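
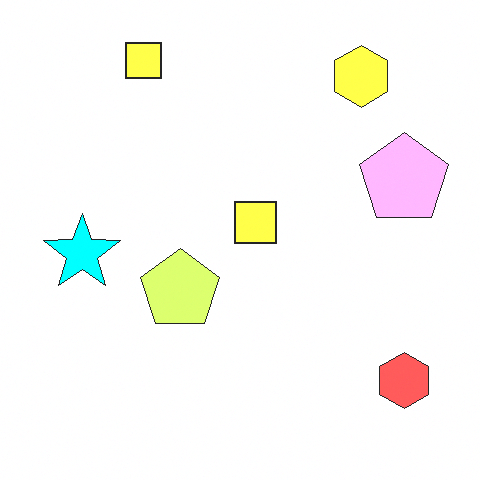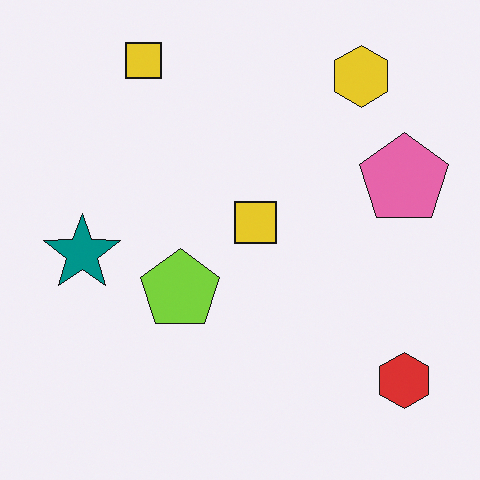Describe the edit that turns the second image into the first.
This is the original image noticeably brightened.

Every pixel — background and shapes alike — is uniformly brightened.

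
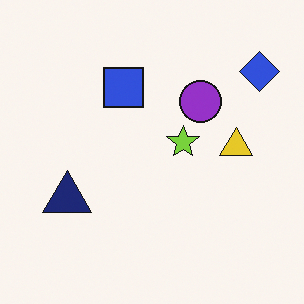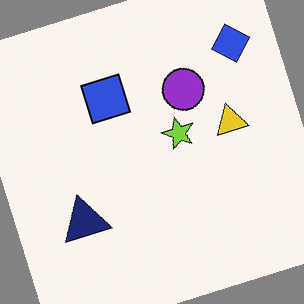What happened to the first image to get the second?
It was rotated counter-clockwise by a clearly visible amount.

Every shape is tilted by the same angle and the image corners show triangular fill wedges — a whole-image rotation by a non-right angle.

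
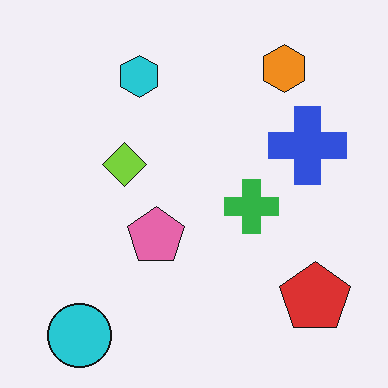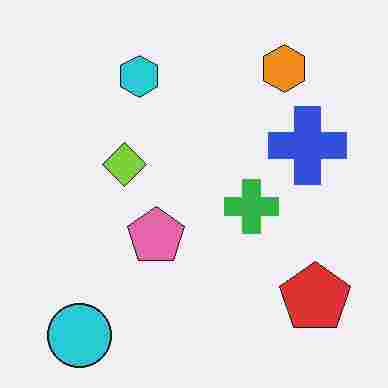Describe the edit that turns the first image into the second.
Degraded with heavy JPEG compression.

Blocky 8×8 compression artifacts appear around shape edges and the flat background shows ringing — characteristic JPEG degradation.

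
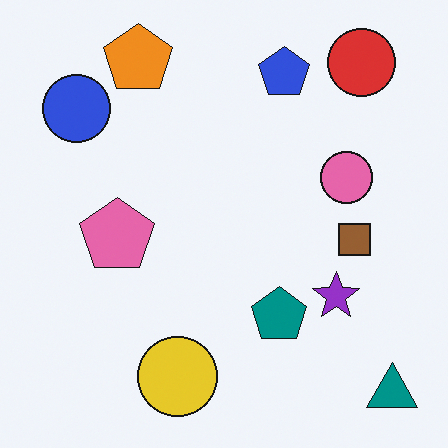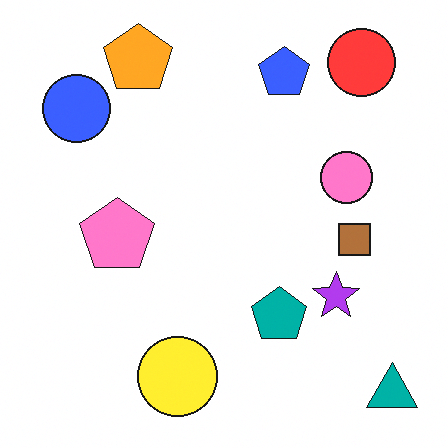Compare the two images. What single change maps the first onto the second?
The second image is the first slightly brightened.

Every pixel — background and shapes alike — is uniformly brightened.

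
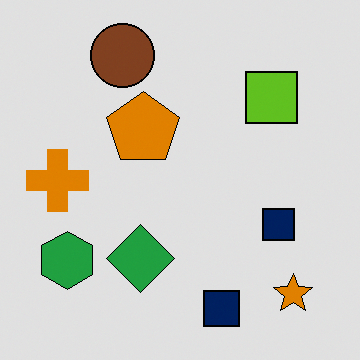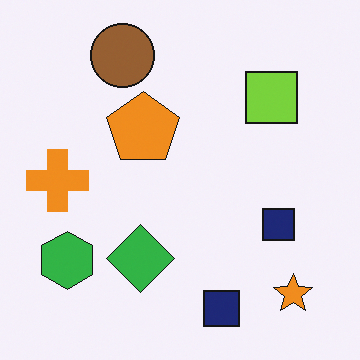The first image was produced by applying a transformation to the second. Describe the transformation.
The first image is the second posterized to a reduced palette.

Each flat color has snapped to a coarser quantized level — most visibly, the near-white background has dropped to a flat grey.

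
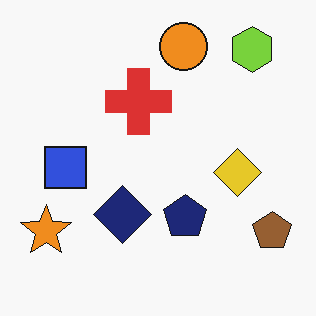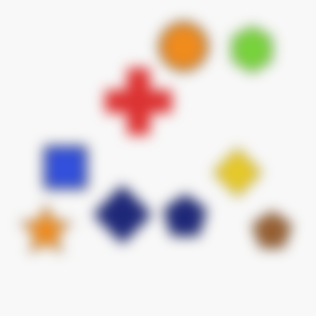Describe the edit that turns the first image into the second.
Strongly gaussian-blurred.

Shape edges and outlines are uniformly softened across the whole image.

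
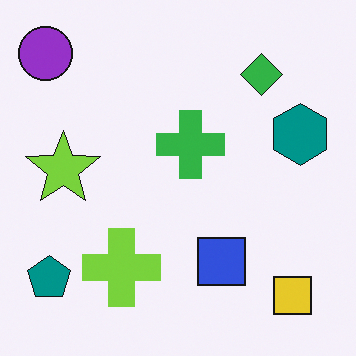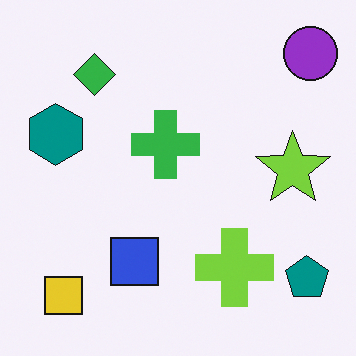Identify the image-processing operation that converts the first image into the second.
It was flipped horizontally (left ↔ right).

The purple circle is in the top-left of the first image and the top-right of the second — shapes on opposite sides of the vertical midline have swapped in a mirror flip.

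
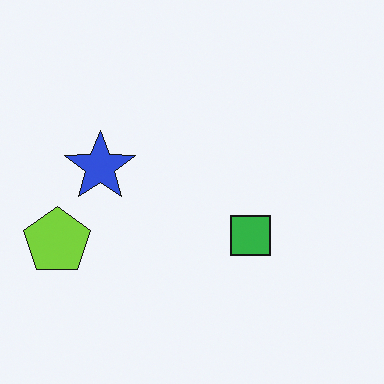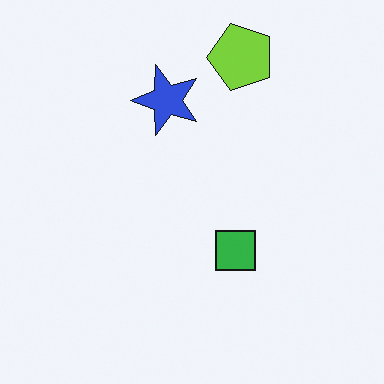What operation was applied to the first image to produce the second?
It was transposed (reflected across the top-left ↔ bottom-right diagonal).

Shapes have swapped their row and column positions — what was in the top-right is now in the bottom-left — a diagonal reflection.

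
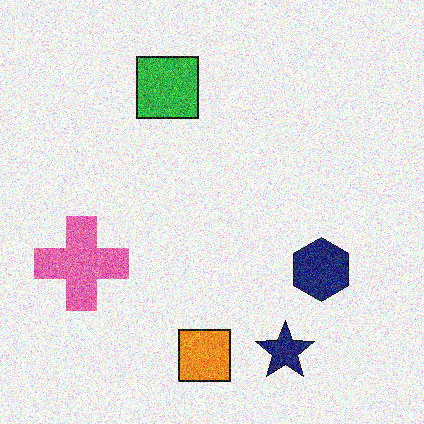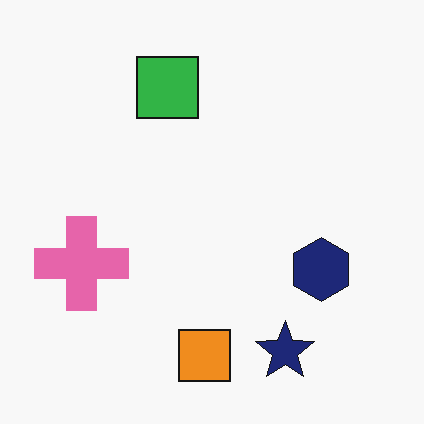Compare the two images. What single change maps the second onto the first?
This is the original image degraded with heavy additive noise.

Random speckle covers the whole image, including the flat background.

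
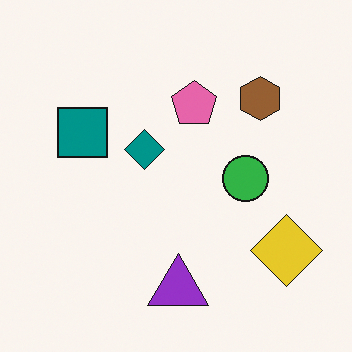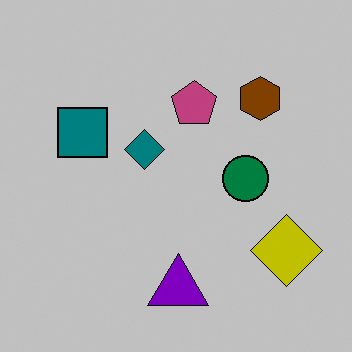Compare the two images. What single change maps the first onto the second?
This is the original image aggressively posterized.

Each flat color has snapped to a coarser quantized level — most visibly, the near-white background has dropped to a flat grey.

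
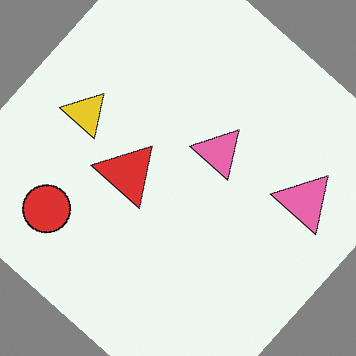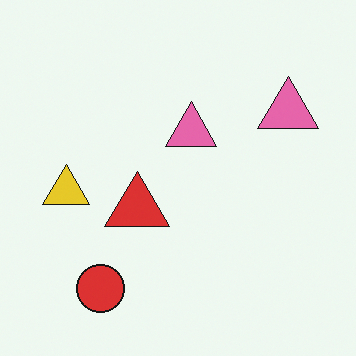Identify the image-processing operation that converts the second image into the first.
Rotated clockwise by a large amount — several tens of degrees.

Every shape is tilted by the same angle and the image corners show triangular fill wedges — a whole-image rotation by a non-right angle.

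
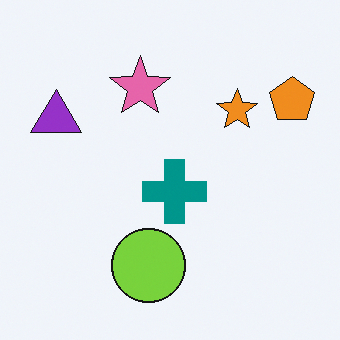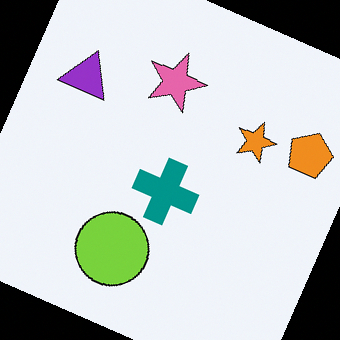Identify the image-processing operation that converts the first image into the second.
The second image is the first rotated clockwise by a moderate amount.

Every shape is tilted by the same angle and the image corners show triangular fill wedges — a whole-image rotation by a non-right angle.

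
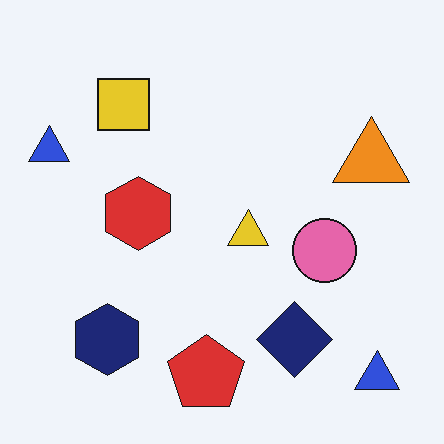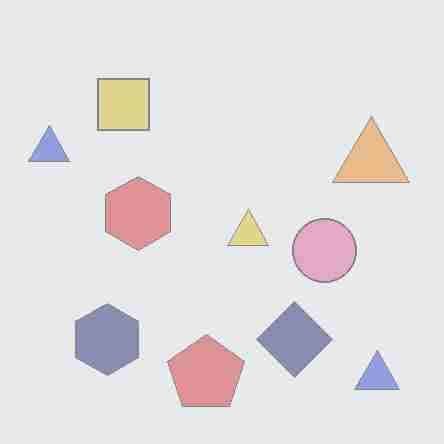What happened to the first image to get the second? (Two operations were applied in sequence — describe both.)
The transformation is: given much lower contrast, then heavily JPEG-compressed with obvious blocking artifacts.

Tones are pushed toward mid-grey across the whole image — a global contrast change. Blocky 8×8 compression artifacts appear around shape edges and the flat background shows ringing — characteristic JPEG degradation.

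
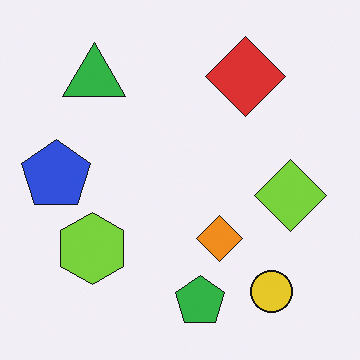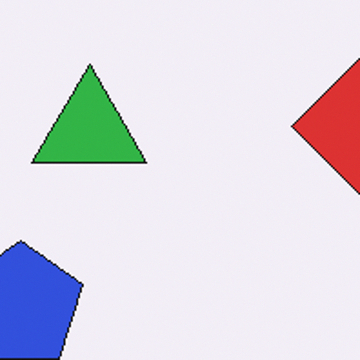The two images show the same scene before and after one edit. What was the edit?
It was cropped to a noticeably smaller region and rescaled.

The visible shapes are larger and the field of view is narrower; shapes near the original edges may be partly or wholly outside the frame — a crop-and-rescale.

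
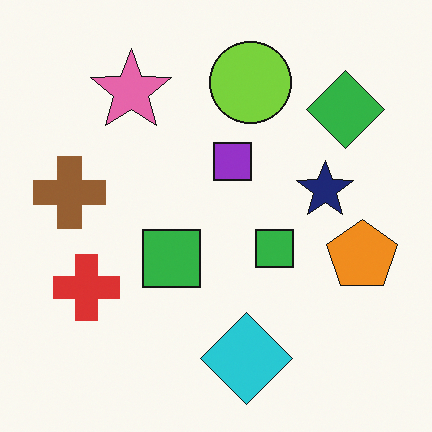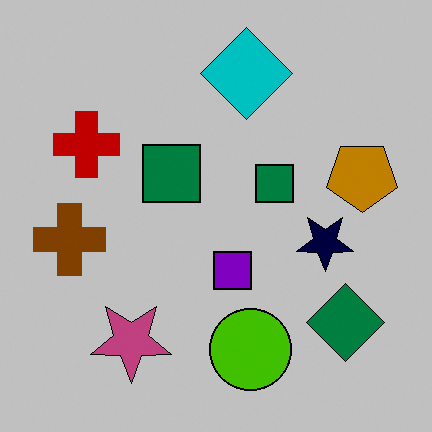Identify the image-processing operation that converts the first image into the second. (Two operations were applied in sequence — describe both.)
The image was aggressively posterized, then flipped vertically (top ↔ bottom).

Each flat color has snapped to a coarser quantized level — most visibly, the near-white background has dropped to a flat grey. The cyan diamond is in the bottom of the first image and the top of the second — shapes on opposite sides of the horizontal midline have swapped in a mirror flip.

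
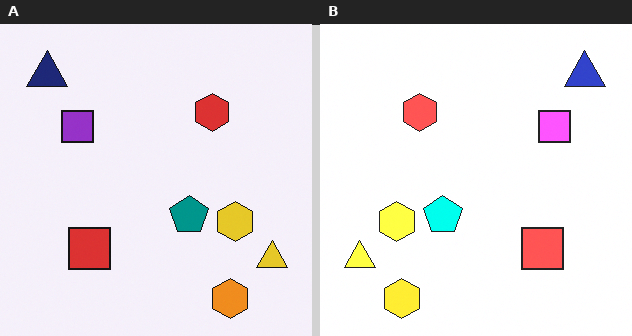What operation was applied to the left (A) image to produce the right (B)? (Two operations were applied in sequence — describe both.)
Flipped horizontally (left ↔ right), then noticeably brightened.

The yellow triangle is in the bottom-right of the left (A) image and the bottom-left of the right (B) — shapes on opposite sides of the vertical midline have swapped in a mirror flip. Every pixel — background and shapes alike — is uniformly brightened.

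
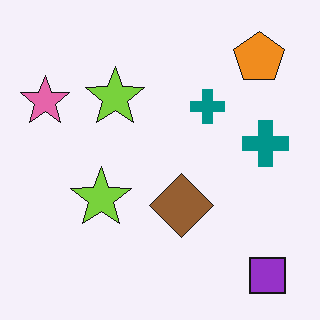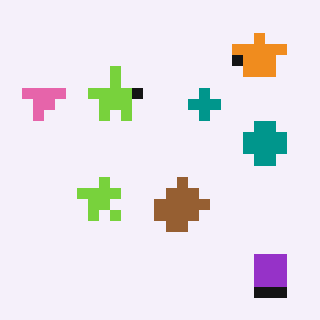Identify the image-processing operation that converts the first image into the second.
The transformation is: coarsely pixelated.

Shapes are reduced to large square blocks; fine edges and outlines are lost — a downscale-then-upscale (mosaic) effect.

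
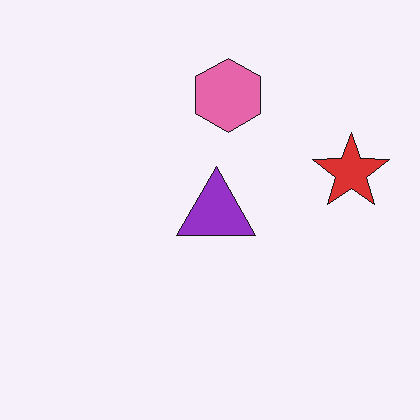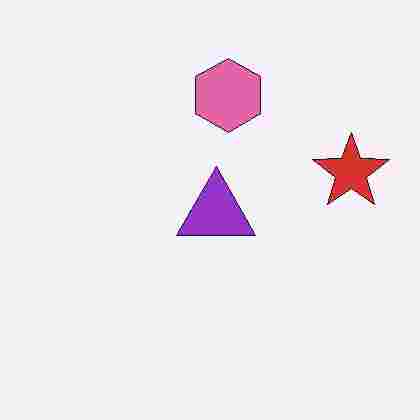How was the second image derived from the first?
The second image is the first heavily JPEG-compressed with obvious blocking artifacts.

Blocky 8×8 compression artifacts appear around shape edges and the flat background shows ringing — characteristic JPEG degradation.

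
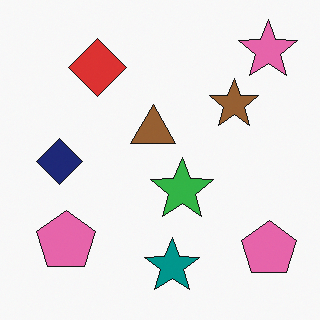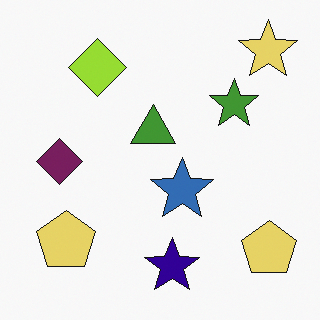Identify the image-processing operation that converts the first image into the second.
Hue-shifted by a moderate amount.

Every shape's color has rotated by the same amount around the hue wheel — a uniform hue shift.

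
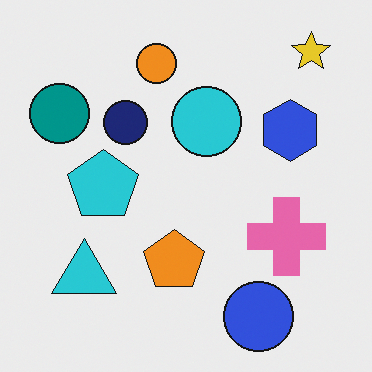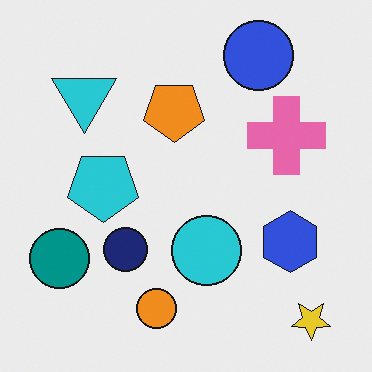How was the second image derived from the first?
The second image is the first flipped vertically (top ↔ bottom).

The yellow star is in the top-right of the first image and the bottom-right of the second — shapes on opposite sides of the horizontal midline have swapped in a mirror flip.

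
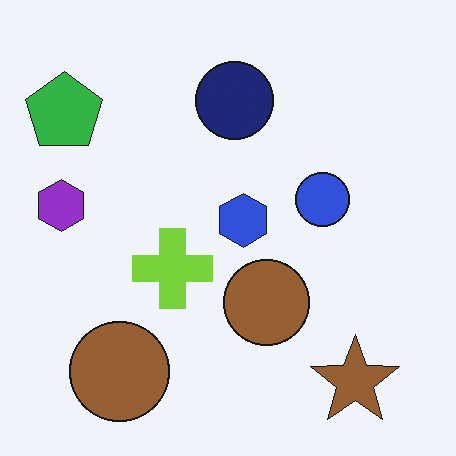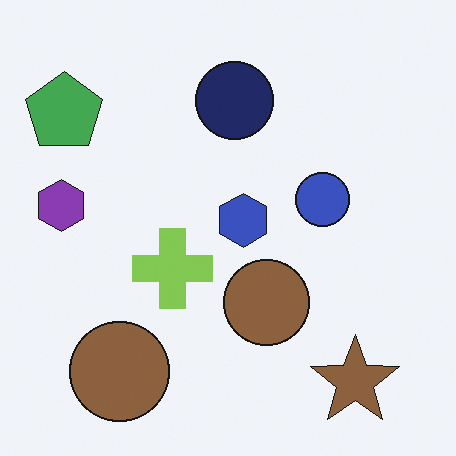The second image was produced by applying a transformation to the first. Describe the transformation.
It was slightly desaturated.

All colors are more muted and greyish — a global saturation change.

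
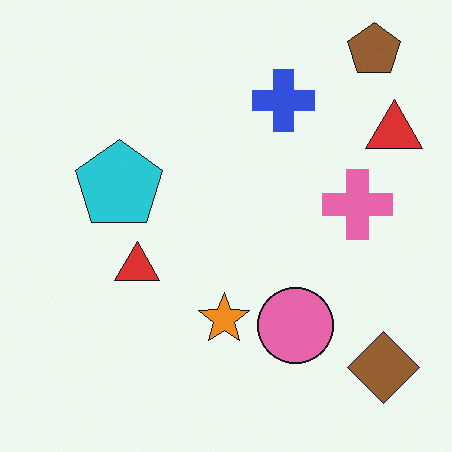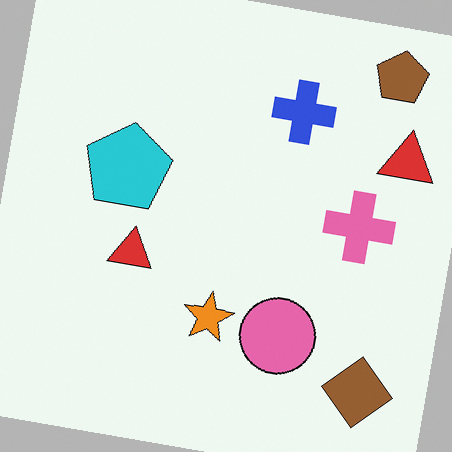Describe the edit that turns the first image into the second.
It was rotated clockwise by a slight angle.

Every shape is tilted by the same angle and the image corners show triangular fill wedges — a whole-image rotation by a non-right angle.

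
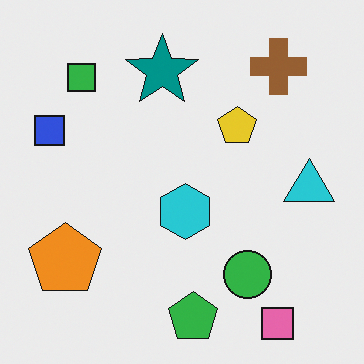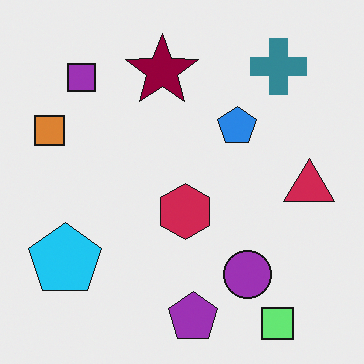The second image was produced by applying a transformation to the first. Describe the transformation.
The transformation is: hue-shifted by a large amount.

Every shape's color has rotated by the same amount around the hue wheel — a uniform hue shift.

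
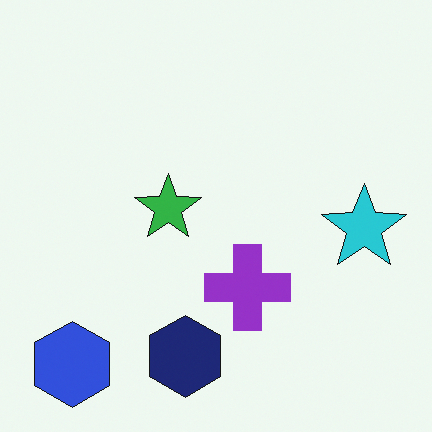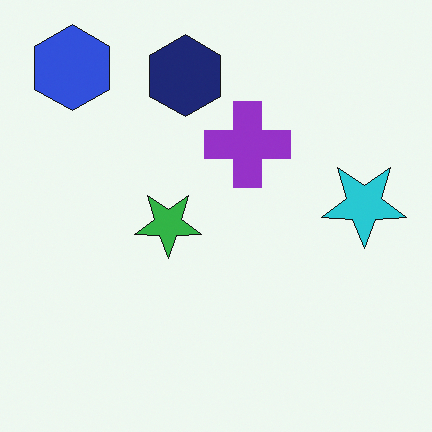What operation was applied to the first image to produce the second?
The second image is the first flipped vertically (top ↔ bottom).

The blue hexagon is in the bottom-left of the first image and the top-left of the second — shapes on opposite sides of the horizontal midline have swapped in a mirror flip.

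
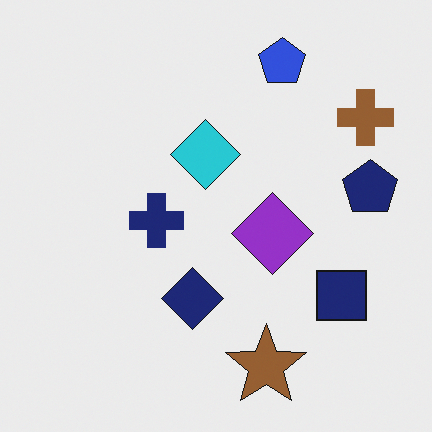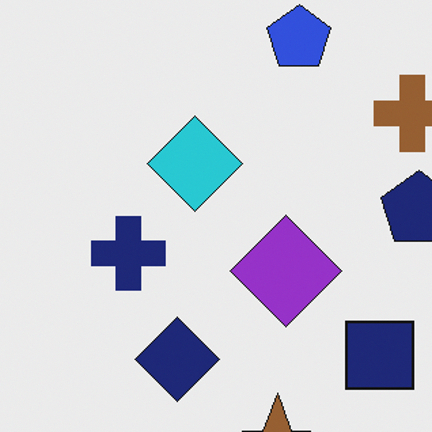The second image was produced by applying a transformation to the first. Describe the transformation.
The transformation is: cropped slightly and scaled back up.

The visible shapes are larger and the field of view is narrower; shapes near the original edges may be partly or wholly outside the frame — a crop-and-rescale.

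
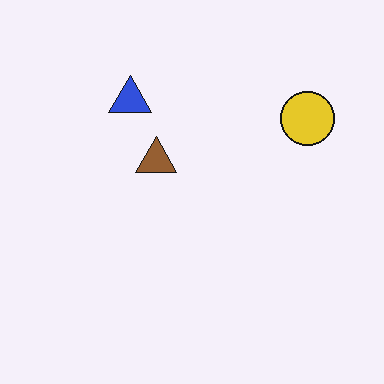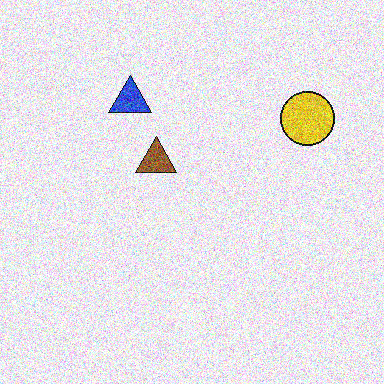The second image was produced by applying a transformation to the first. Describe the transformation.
This is the original image degraded with heavy additive noise.

Random speckle covers the whole image, including the flat background.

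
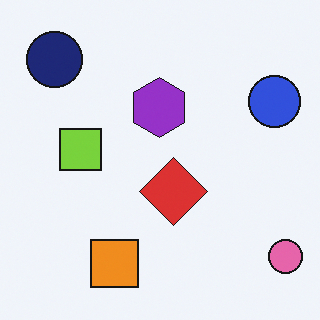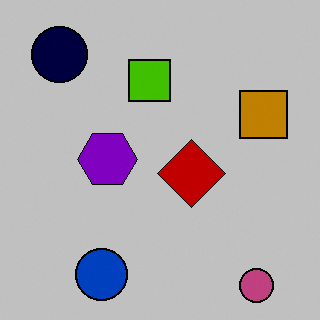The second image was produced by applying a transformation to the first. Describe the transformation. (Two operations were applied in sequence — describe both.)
The transformation is: aggressively posterized, then transposed (reflected across the top-left ↔ bottom-right diagonal).

Each flat color has snapped to a coarser quantized level — most visibly, the near-white background has dropped to a flat grey. Shapes have swapped their row and column positions — what was in the top-right is now in the bottom-left — a diagonal reflection.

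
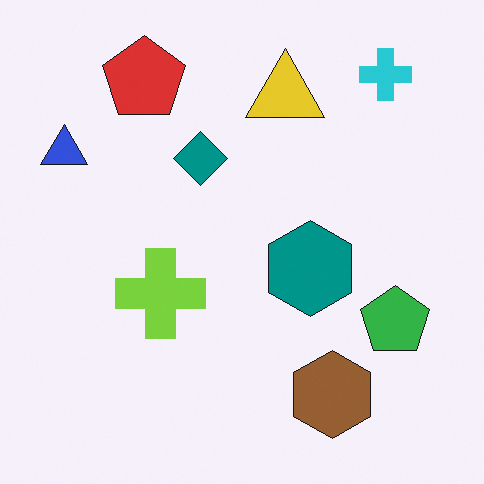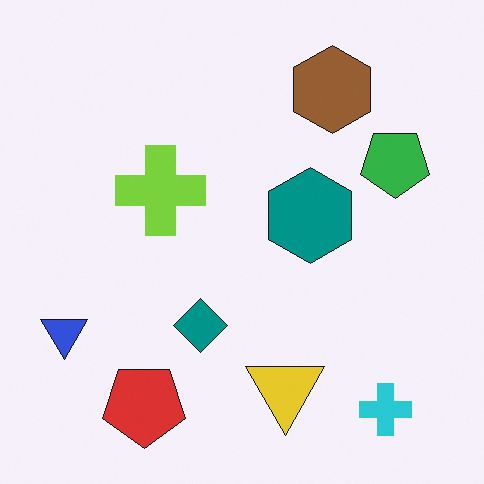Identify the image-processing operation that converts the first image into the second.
The second image is the first flipped vertically (top ↔ bottom).

The cyan cross is in the top-right of the first image and the bottom-right of the second — shapes on opposite sides of the horizontal midline have swapped in a mirror flip.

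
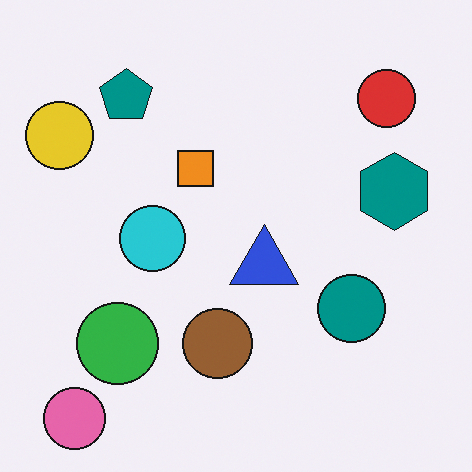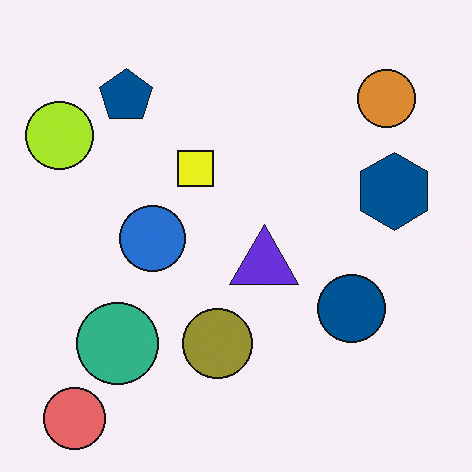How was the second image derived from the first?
Hue-shifted slightly.

Every shape's color has rotated by the same amount around the hue wheel — a uniform hue shift.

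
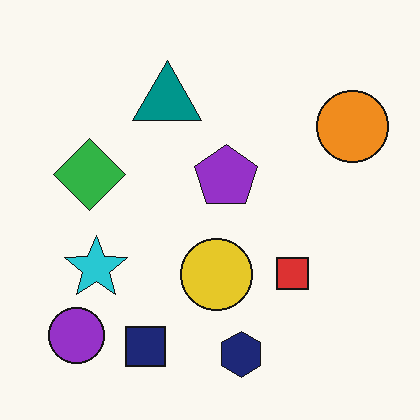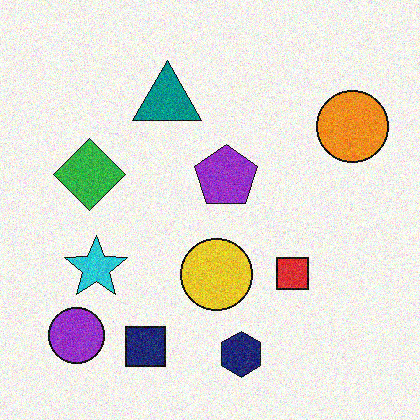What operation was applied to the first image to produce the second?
The image was degraded with visible gaussian noise.

Random speckle covers the whole image, including the flat background.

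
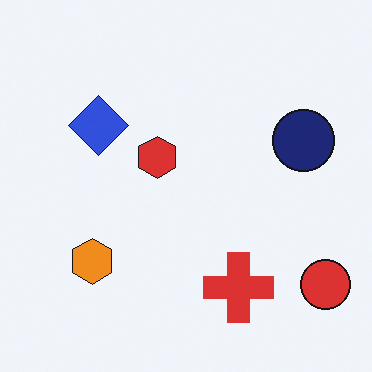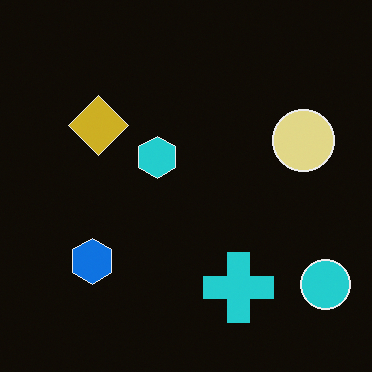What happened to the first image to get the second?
The second image is the first color-inverted (negative).

The light background has become dark and every shape's color is its complement — a photographic negative.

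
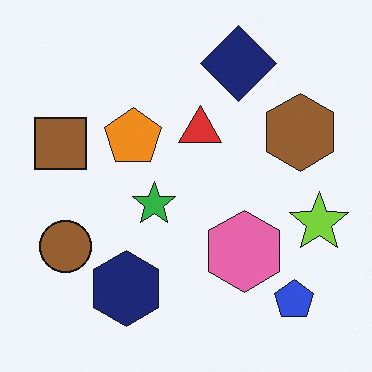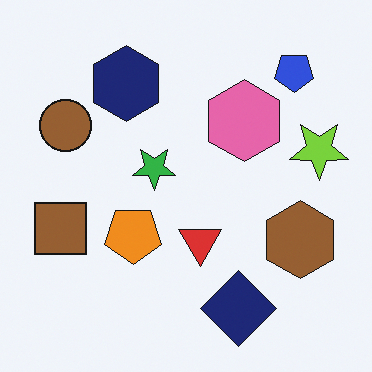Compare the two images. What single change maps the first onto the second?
This is the original image flipped vertically (top ↔ bottom).

The navy diamond is in the top of the first image and the bottom of the second — shapes on opposite sides of the horizontal midline have swapped in a mirror flip.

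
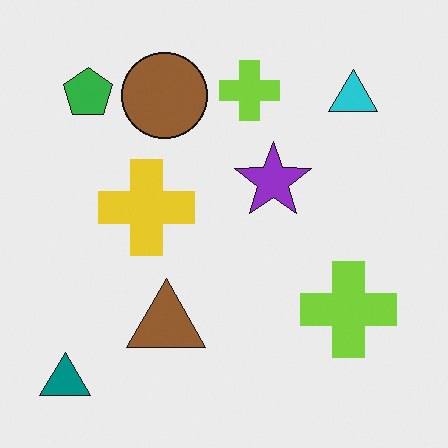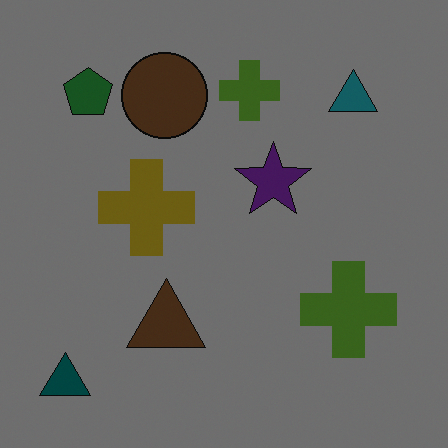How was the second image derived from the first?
It was substantially darkened.

Every pixel — background and shapes alike — is uniformly darkened.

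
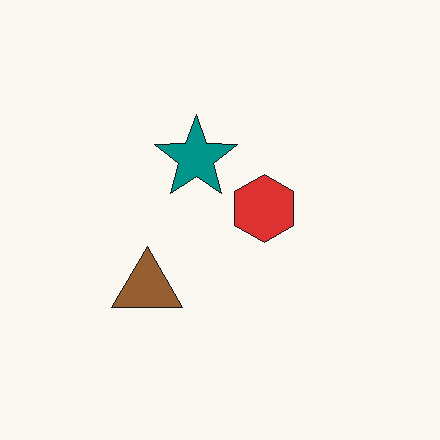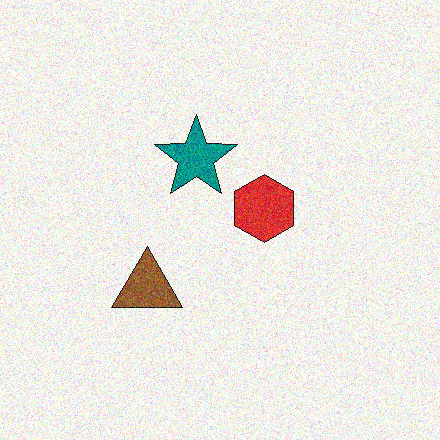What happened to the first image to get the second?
The image was degraded with moderate additive noise.

Random speckle covers the whole image, including the flat background.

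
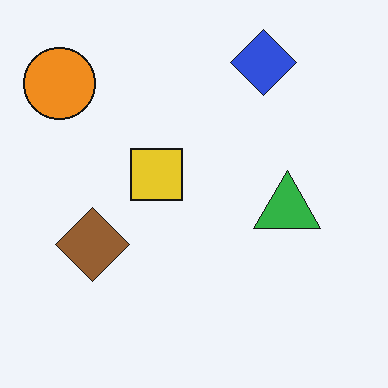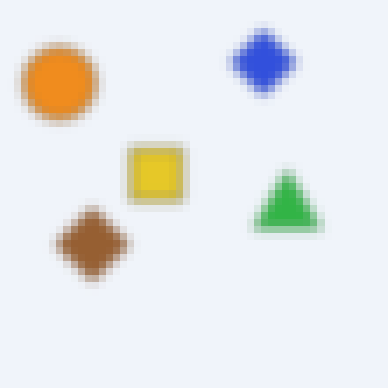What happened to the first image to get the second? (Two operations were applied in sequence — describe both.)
The transformation is: heavily blurred, then moderately pixelated.

Shape edges and outlines are uniformly softened across the whole image. Shapes are reduced to large square blocks; fine edges and outlines are lost — a downscale-then-upscale (mosaic) effect.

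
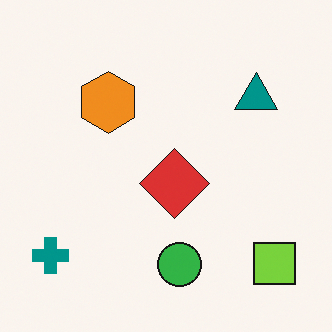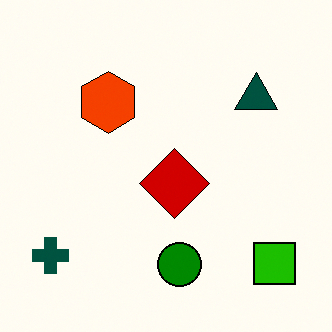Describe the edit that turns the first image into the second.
It was boosted in contrast.

Tones are pushed away from mid-grey across the whole image — a global contrast change.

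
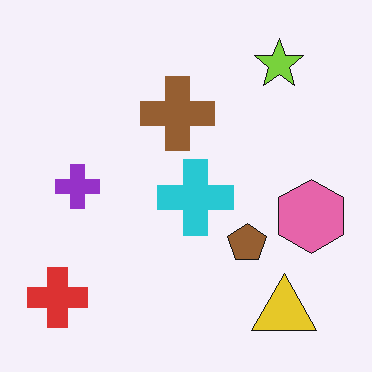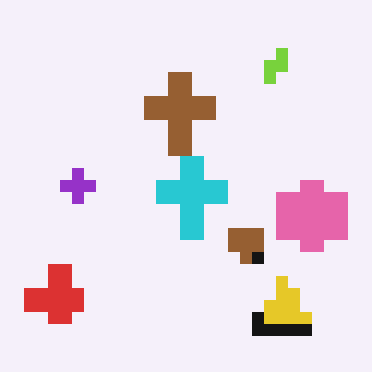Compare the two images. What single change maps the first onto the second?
The transformation is: coarsely pixelated.

Shapes are reduced to large square blocks; fine edges and outlines are lost — a downscale-then-upscale (mosaic) effect.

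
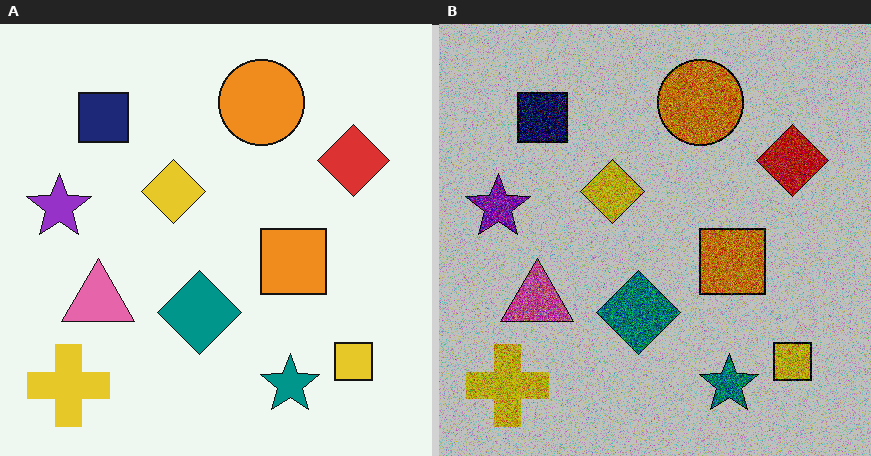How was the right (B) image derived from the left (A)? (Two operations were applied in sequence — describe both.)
This is the original image degraded with a thick layer of grain, then heavily posterized to just a handful of flat colors.

Random speckle covers the whole image, including the flat background. Each flat color has snapped to a coarser quantized level — most visibly, the near-white background has dropped to a flat grey.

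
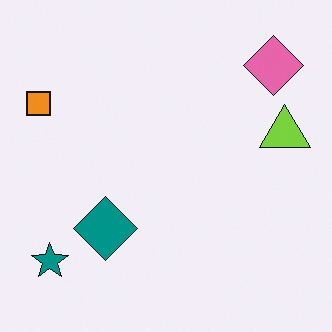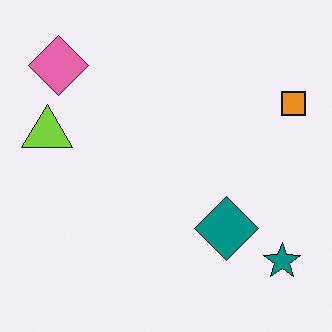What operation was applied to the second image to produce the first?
This is the original image flipped horizontally (left ↔ right).

The orange square is in the top-right of the second image and the top-left of the first — shapes on opposite sides of the vertical midline have swapped in a mirror flip.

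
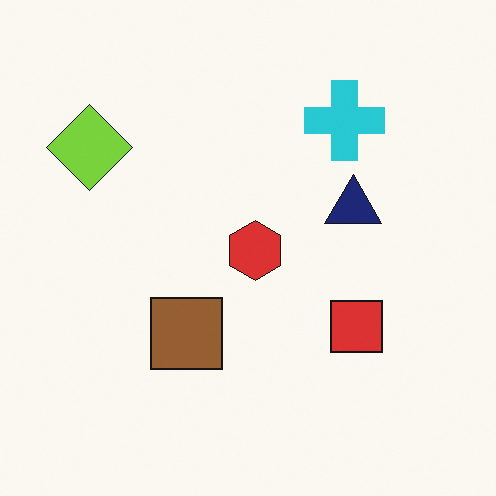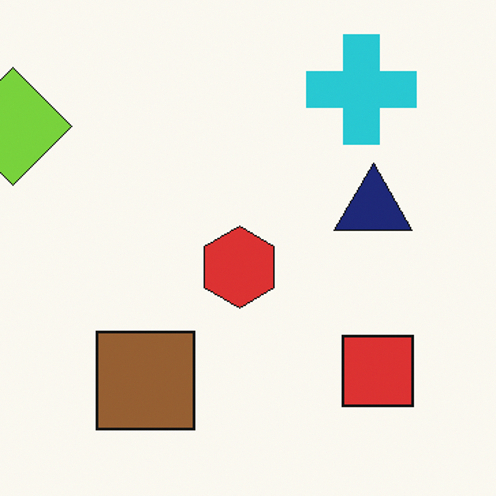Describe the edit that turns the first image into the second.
This is the original image cropped slightly and scaled back up.

The visible shapes are larger and the field of view is narrower; shapes near the original edges may be partly or wholly outside the frame — a crop-and-rescale.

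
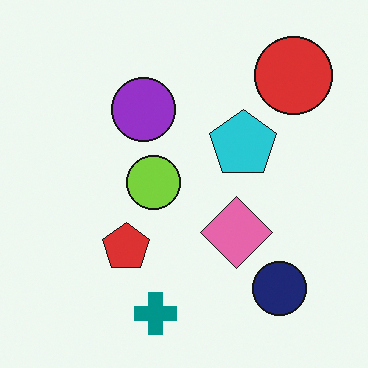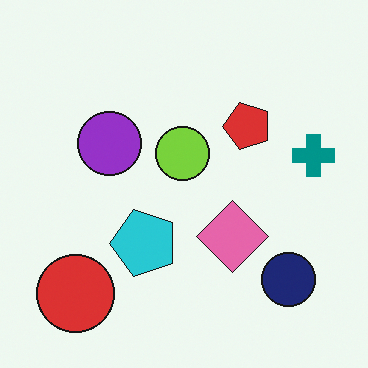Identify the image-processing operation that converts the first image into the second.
The image was transposed (reflected across the top-left ↔ bottom-right diagonal).

Shapes have swapped their row and column positions — what was in the top-right is now in the bottom-left — a diagonal reflection.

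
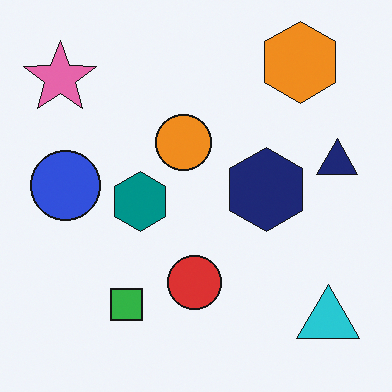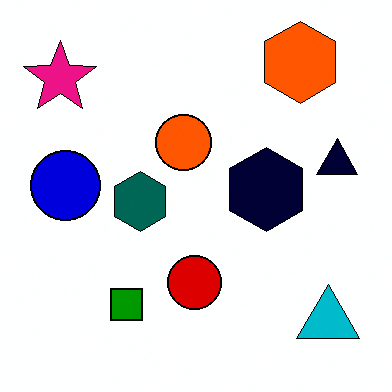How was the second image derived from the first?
Boosted in contrast.

Tones are pushed away from mid-grey across the whole image — a global contrast change.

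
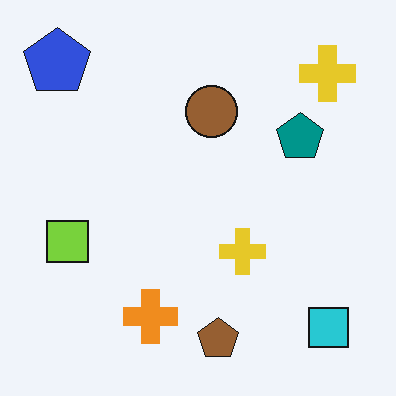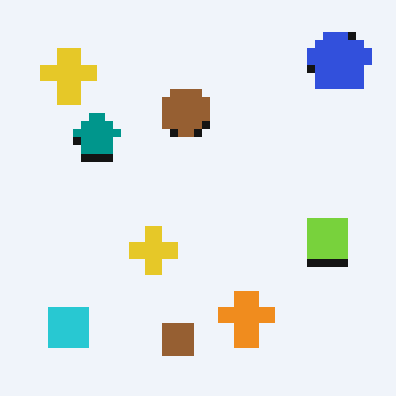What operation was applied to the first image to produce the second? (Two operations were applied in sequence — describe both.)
The transformation is: flipped horizontally (left ↔ right), then pixelated into visible square blocks.

The blue pentagon is in the top-left of the first image and the top-right of the second — shapes on opposite sides of the vertical midline have swapped in a mirror flip. Shapes are reduced to large square blocks; fine edges and outlines are lost — a downscale-then-upscale (mosaic) effect.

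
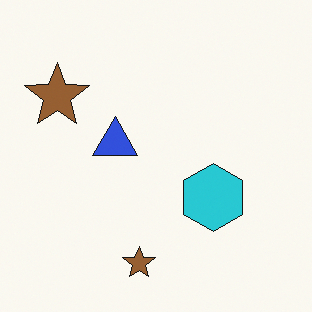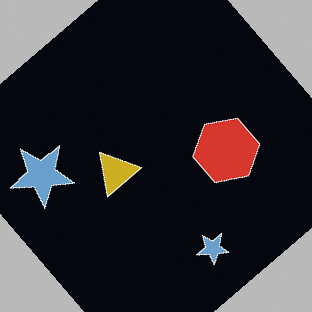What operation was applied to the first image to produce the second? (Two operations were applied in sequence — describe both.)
The transformation is: rotated counter-clockwise by a large amount — several tens of degrees, then color-inverted (negative).

Every shape is tilted by the same angle and the image corners show triangular fill wedges — a whole-image rotation by a non-right angle. The light background has become dark and every shape's color is its complement — a photographic negative.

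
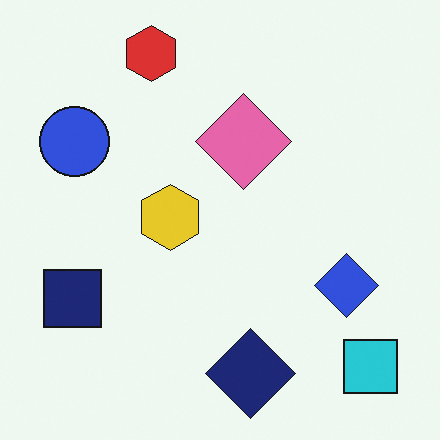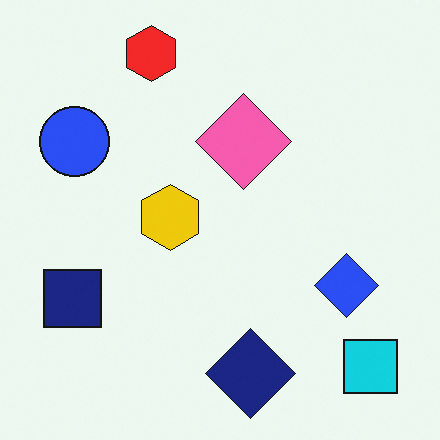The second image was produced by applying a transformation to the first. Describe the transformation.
Slightly oversaturated.

All colors are more vivid — a global saturation change.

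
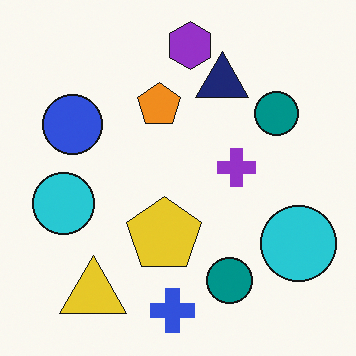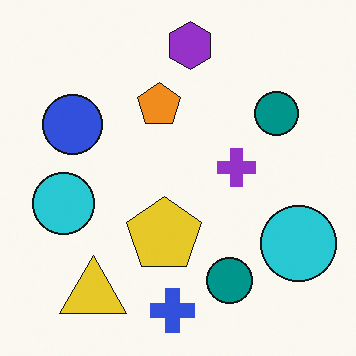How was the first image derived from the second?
The transformation is: overlaid with an additional navy triangle.

A navy triangle appears in the first image that is absent from the second.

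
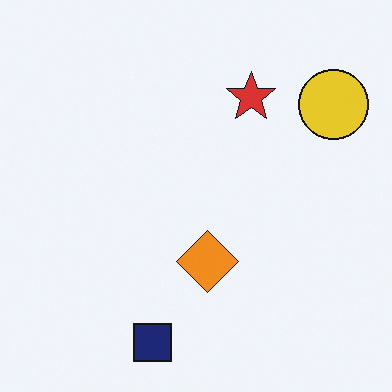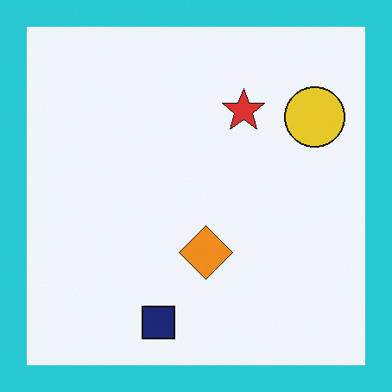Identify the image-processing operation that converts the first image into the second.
This is the original image framed with a cyan border.

A solid cyan frame runs around the edge of the second image, with the content slightly shrunk inside it.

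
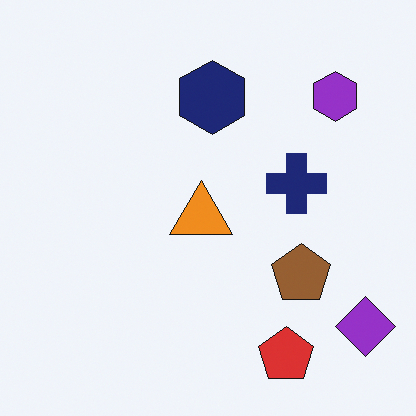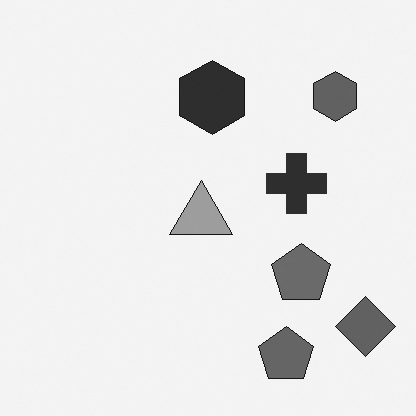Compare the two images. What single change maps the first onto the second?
The second image is the first converted to grayscale.

All color is removed — every shape is now a shade of grey.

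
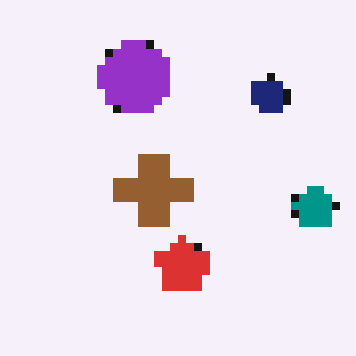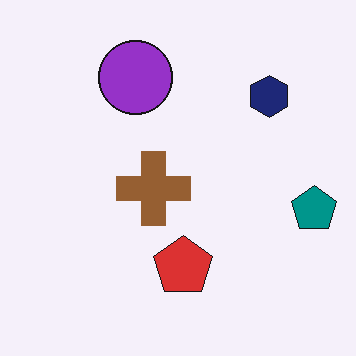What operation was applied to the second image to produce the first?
This is the original image pixelated into visible square blocks.

Shapes are reduced to large square blocks; fine edges and outlines are lost — a downscale-then-upscale (mosaic) effect.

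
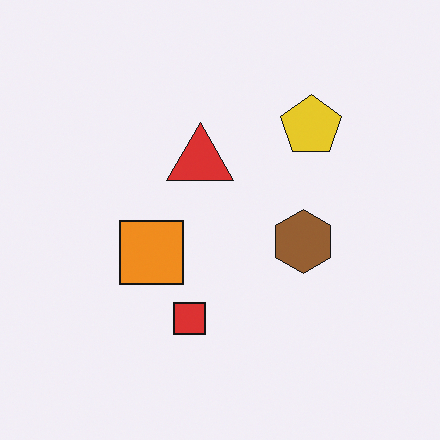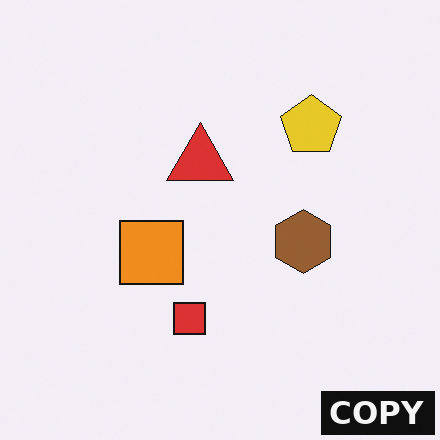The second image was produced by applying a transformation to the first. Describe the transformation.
This is the original image watermarked with the text "COPY" in the lower-right corner.

A dark label reading "COPY" appears in the lower-right corner.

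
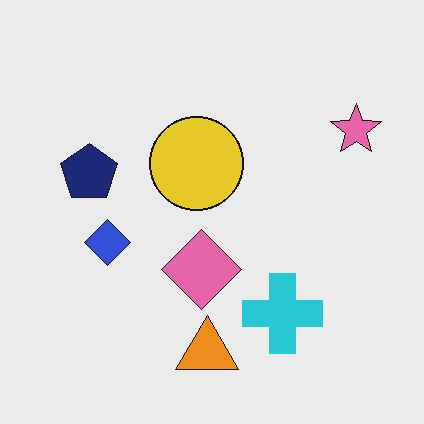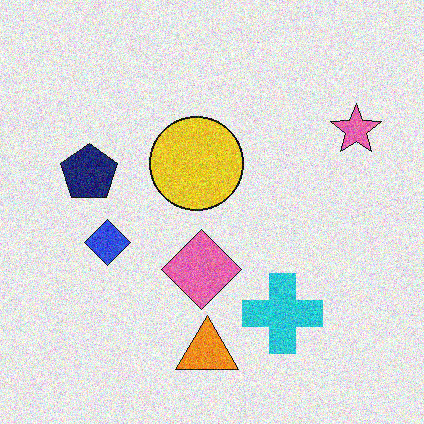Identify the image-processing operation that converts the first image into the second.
It was degraded with visible gaussian noise.

Random speckle covers the whole image, including the flat background.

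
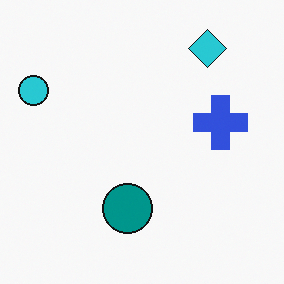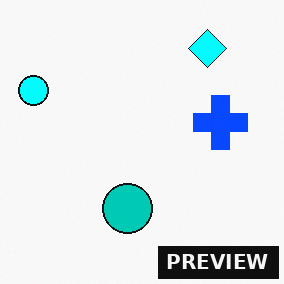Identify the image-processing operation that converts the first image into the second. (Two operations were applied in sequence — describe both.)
This is the original image heavily oversaturated, then watermarked with the text "PREVIEW" in the lower-right corner.

All colors are more vivid — a global saturation change. A dark label reading "PREVIEW" appears in the lower-right corner.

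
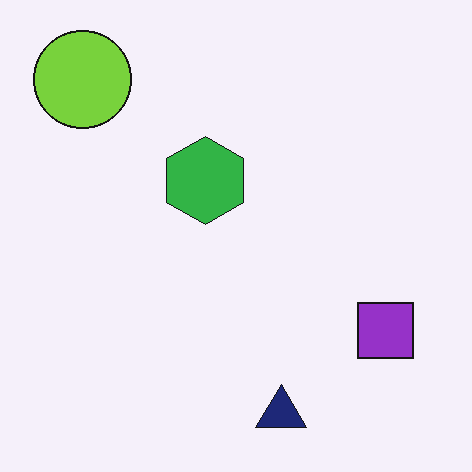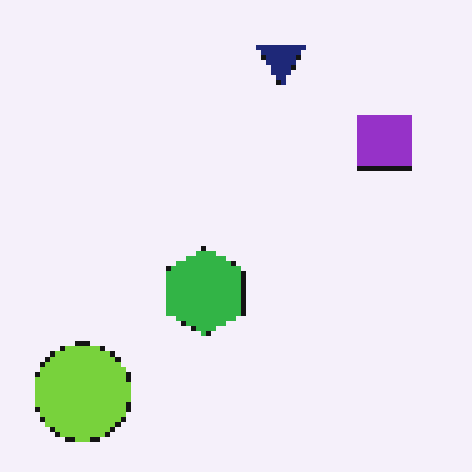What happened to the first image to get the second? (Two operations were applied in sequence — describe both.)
Flipped vertically (top ↔ bottom), then lightly pixelated (a mild mosaic effect).

The navy triangle is in the bottom of the first image and the top of the second — shapes on opposite sides of the horizontal midline have swapped in a mirror flip. Shapes are reduced to large square blocks; fine edges and outlines are lost — a downscale-then-upscale (mosaic) effect.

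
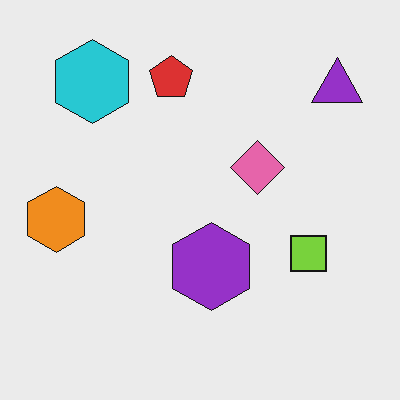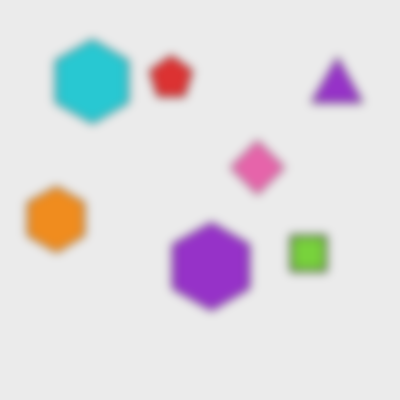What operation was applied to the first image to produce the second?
The second image is the first moderately blurred.

Shape edges and outlines are uniformly softened across the whole image.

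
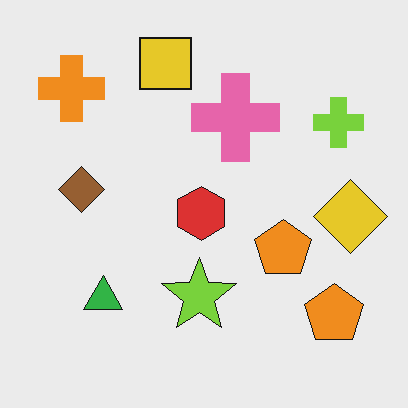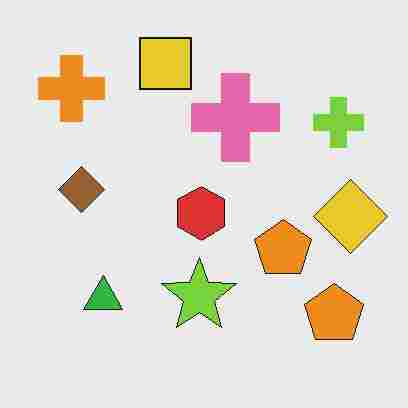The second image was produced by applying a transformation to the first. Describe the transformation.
The transformation is: heavily JPEG-compressed with obvious blocking artifacts.

Blocky 8×8 compression artifacts appear around shape edges and the flat background shows ringing — characteristic JPEG degradation.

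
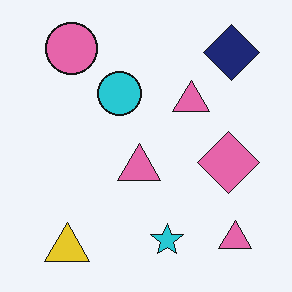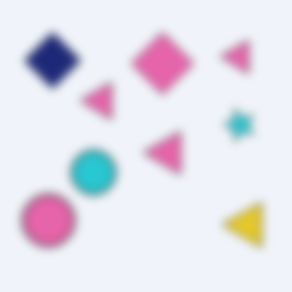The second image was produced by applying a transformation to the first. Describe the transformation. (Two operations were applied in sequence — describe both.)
It was rotated 90° counter-clockwise, then moderately blurred.

The yellow triangle sits in the bottom-left of the first image and the bottom-right of the second — consistent with a whole-image 90° counter-clockwise rotation. Shape edges and outlines are uniformly softened across the whole image.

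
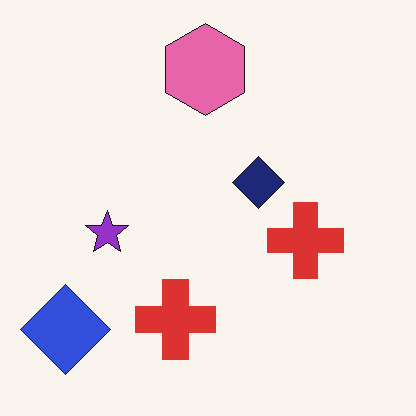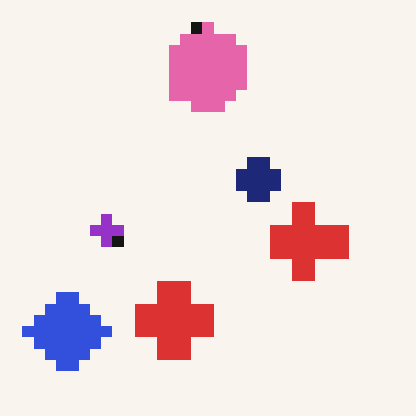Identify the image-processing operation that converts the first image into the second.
This is the original image heavily pixelated into large blocks.

Shapes are reduced to large square blocks; fine edges and outlines are lost — a downscale-then-upscale (mosaic) effect.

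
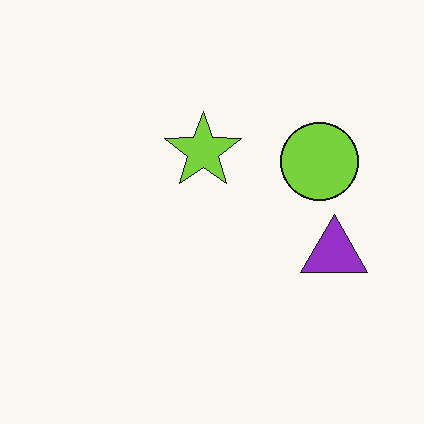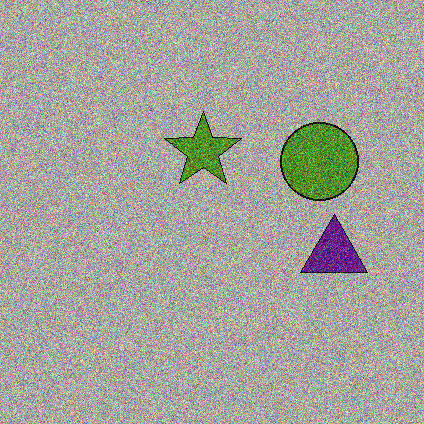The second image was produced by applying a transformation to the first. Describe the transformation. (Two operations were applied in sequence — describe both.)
The transformation is: noticeably darkened, then degraded with heavy additive noise.

Every pixel — background and shapes alike — is uniformly darkened. Random speckle covers the whole image, including the flat background.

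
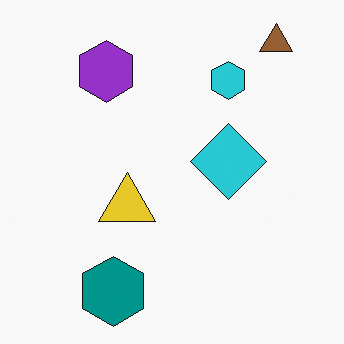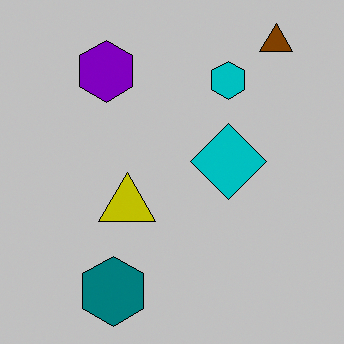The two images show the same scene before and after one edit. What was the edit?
Heavily posterized to just a handful of flat colors.

Each flat color has snapped to a coarser quantized level — most visibly, the near-white background has dropped to a flat grey.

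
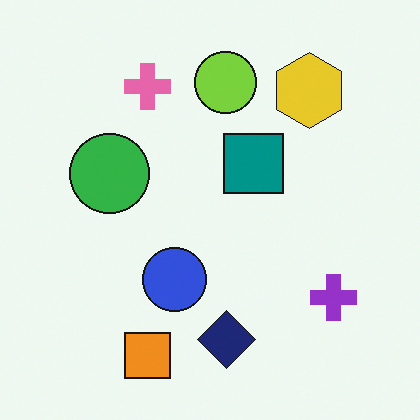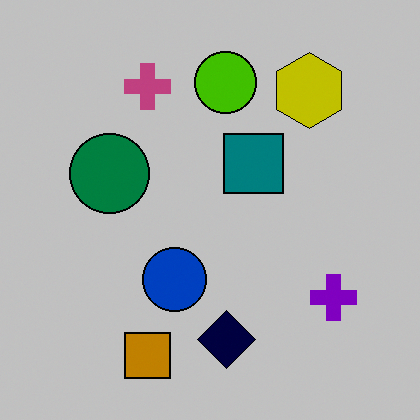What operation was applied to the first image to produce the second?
Aggressively posterized.

Each flat color has snapped to a coarser quantized level — most visibly, the near-white background has dropped to a flat grey.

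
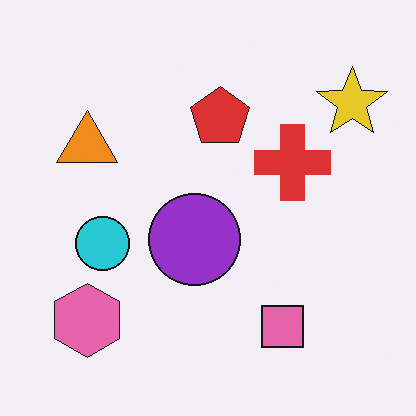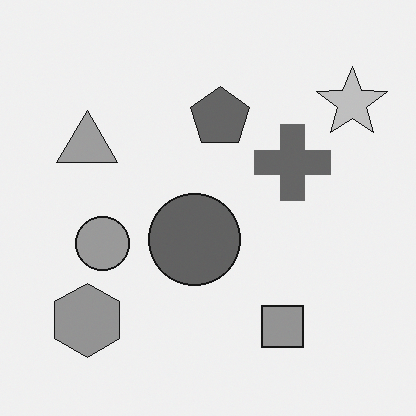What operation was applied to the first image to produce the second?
The image was converted to grayscale.

All color is removed — every shape is now a shade of grey.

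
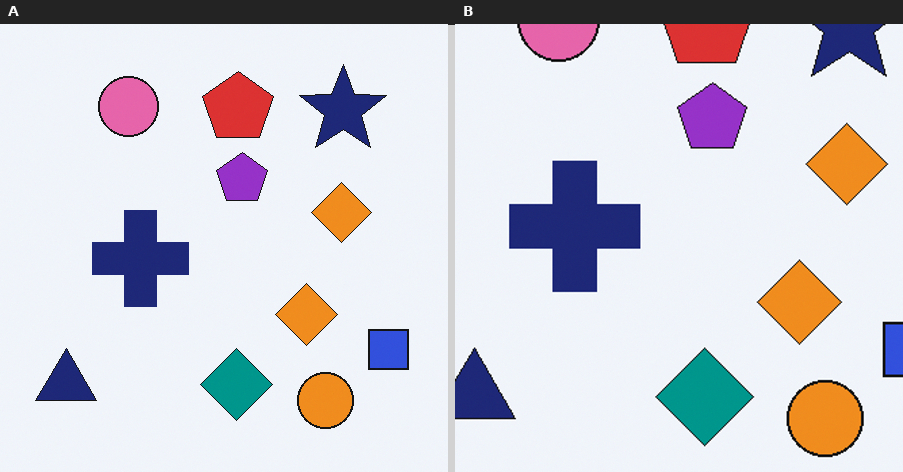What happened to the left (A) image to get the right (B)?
The transformation is: cropped slightly and scaled back up.

The visible shapes are larger and the field of view is narrower; shapes near the original edges may be partly or wholly outside the frame — a crop-and-rescale.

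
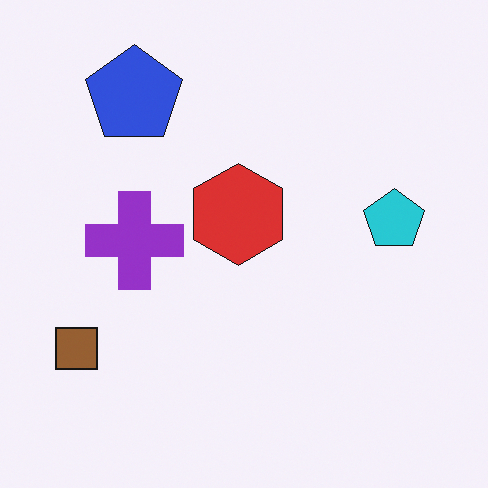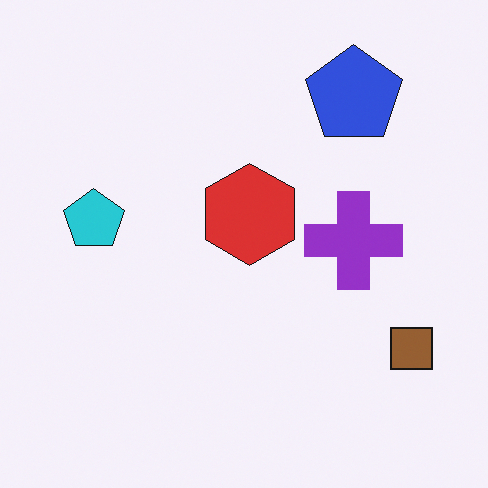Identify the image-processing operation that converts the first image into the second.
This is the original image flipped horizontally (left ↔ right).

The brown square is in the bottom-left of the first image and the bottom-right of the second — shapes on opposite sides of the vertical midline have swapped in a mirror flip.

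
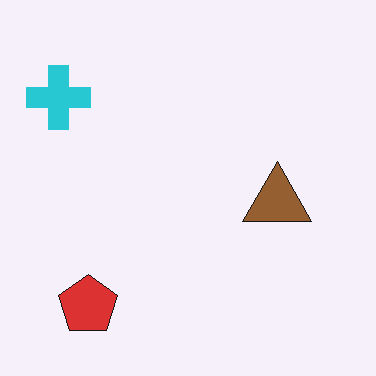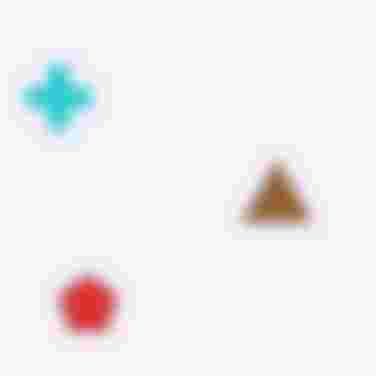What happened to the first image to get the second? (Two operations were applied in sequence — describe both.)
The transformation is: strongly gaussian-blurred, then heavily JPEG-compressed with obvious blocking artifacts.

Shape edges and outlines are uniformly softened across the whole image. Blocky 8×8 compression artifacts appear around shape edges and the flat background shows ringing — characteristic JPEG degradation.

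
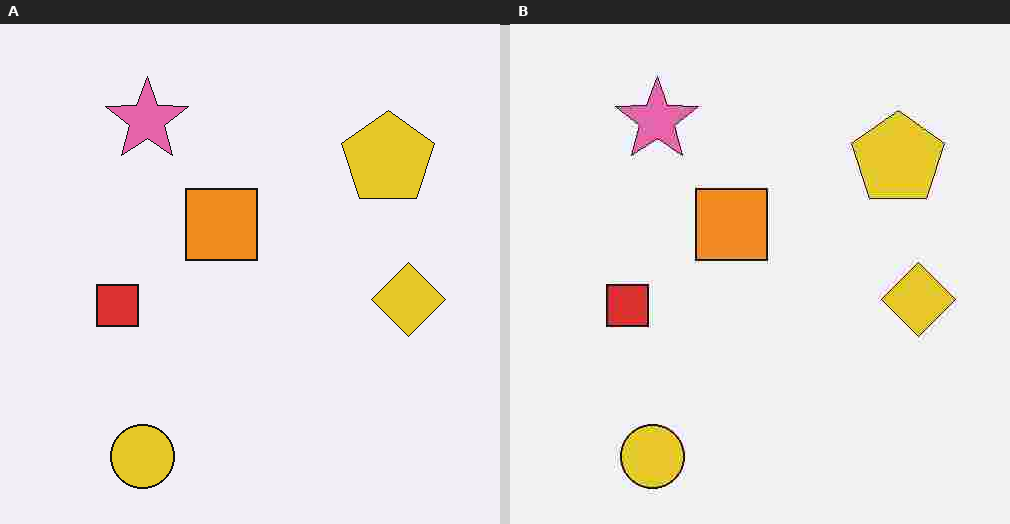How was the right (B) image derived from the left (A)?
Degraded with heavy JPEG compression.

Blocky 8×8 compression artifacts appear around shape edges and the flat background shows ringing — characteristic JPEG degradation.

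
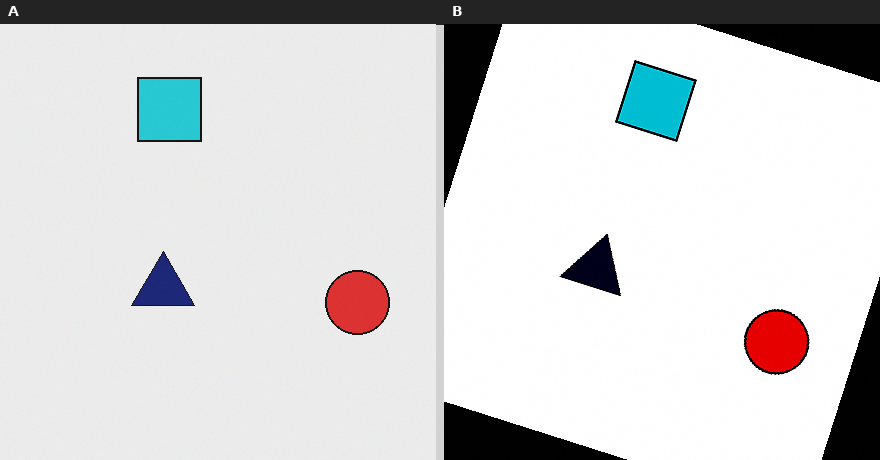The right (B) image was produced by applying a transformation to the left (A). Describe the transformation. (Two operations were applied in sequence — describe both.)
The image was rotated clockwise by a moderate amount, then given much higher contrast.

Every shape is tilted by the same angle and the image corners show triangular fill wedges — a whole-image rotation by a non-right angle. Tones are pushed away from mid-grey across the whole image — a global contrast change.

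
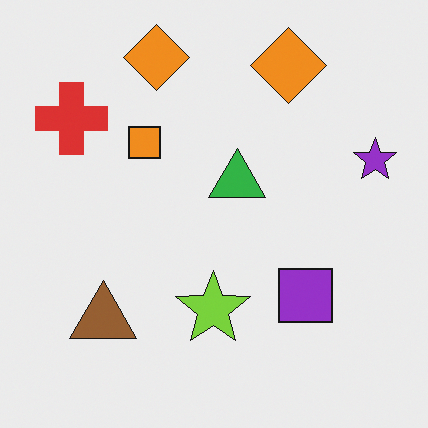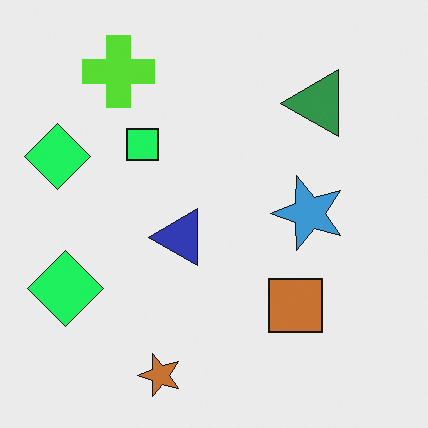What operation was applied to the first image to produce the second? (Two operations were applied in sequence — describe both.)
This is the original image hue-shifted noticeably, then transposed (reflected across the top-left ↔ bottom-right diagonal).

Every shape's color has rotated by the same amount around the hue wheel — a uniform hue shift. Shapes have swapped their row and column positions — what was in the top-right is now in the bottom-left — a diagonal reflection.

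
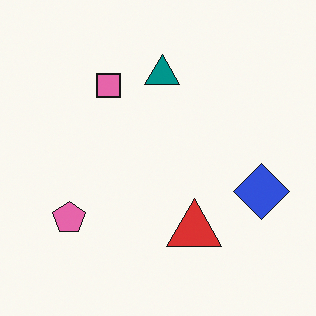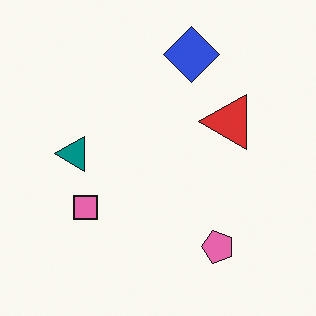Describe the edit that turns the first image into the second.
The transformation is: rotated 90° counter-clockwise.

The blue diamond sits in the right of the first image and the top of the second — consistent with a whole-image 90° counter-clockwise rotation.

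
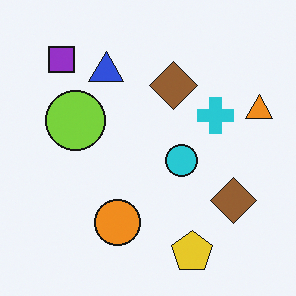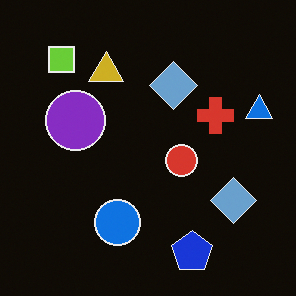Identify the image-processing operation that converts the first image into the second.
The transformation is: color-inverted (negative).

The light background has become dark and every shape's color is its complement — a photographic negative.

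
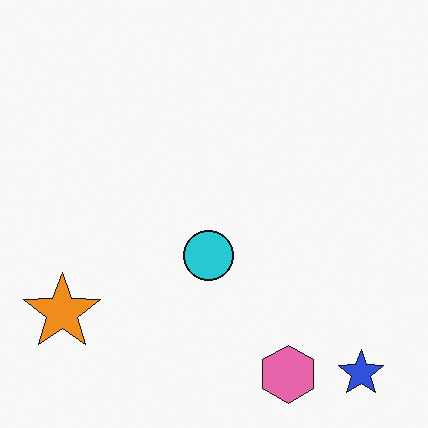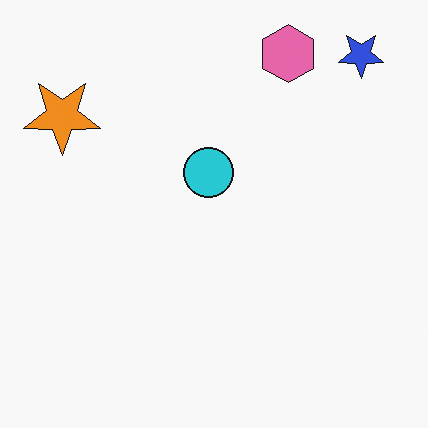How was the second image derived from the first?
It was flipped vertically (top ↔ bottom).

The pink hexagon is in the bottom-right of the first image and the top-right of the second — shapes on opposite sides of the horizontal midline have swapped in a mirror flip.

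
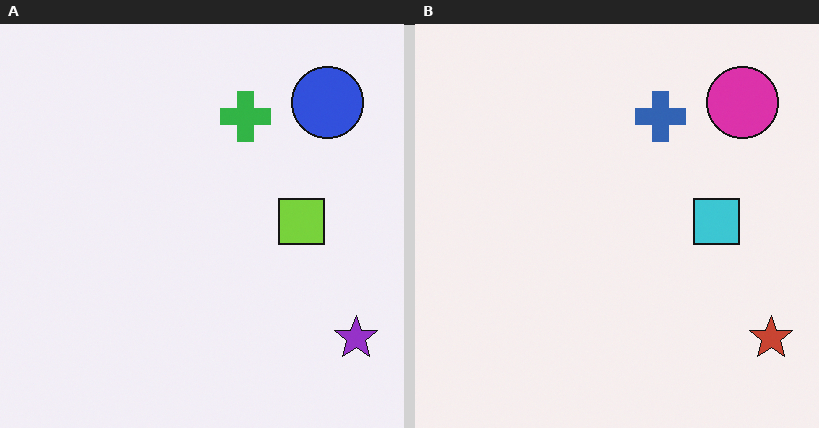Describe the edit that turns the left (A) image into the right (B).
The image was hue-shifted noticeably.

Every shape's color has rotated by the same amount around the hue wheel — a uniform hue shift.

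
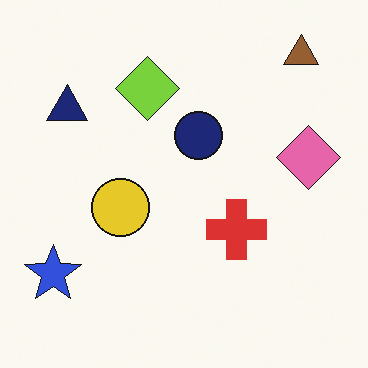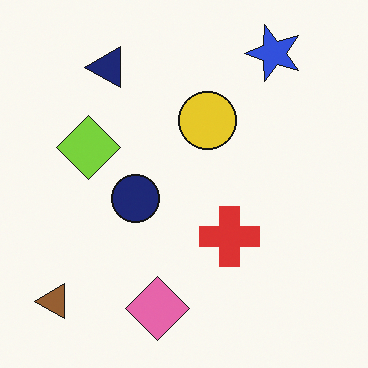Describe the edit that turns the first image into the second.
The transformation is: transposed (reflected across the top-left ↔ bottom-right diagonal).

Shapes have swapped their row and column positions — what was in the top-right is now in the bottom-left — a diagonal reflection.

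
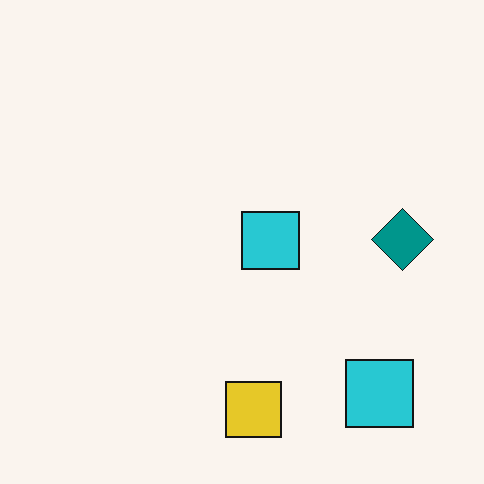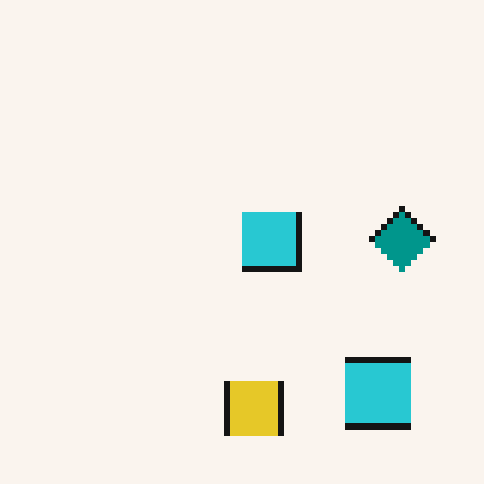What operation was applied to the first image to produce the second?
The image was moderately pixelated.

Shapes are reduced to large square blocks; fine edges and outlines are lost — a downscale-then-upscale (mosaic) effect.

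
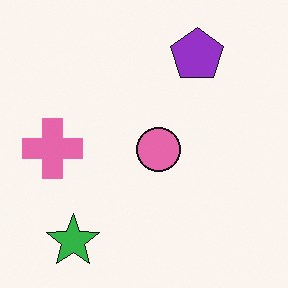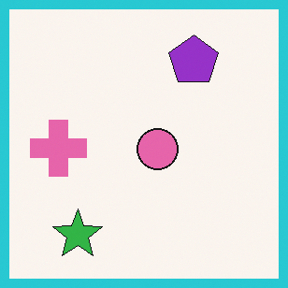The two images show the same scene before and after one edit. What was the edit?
It was framed with a cyan border.

A solid cyan frame runs around the edge of the second image, with the content slightly shrunk inside it.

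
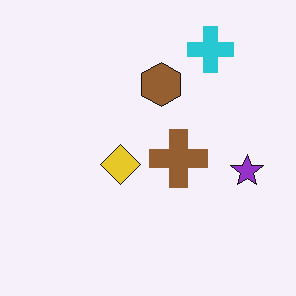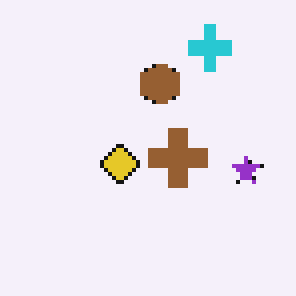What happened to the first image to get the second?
It was mildly pixelated.

Shapes are reduced to large square blocks; fine edges and outlines are lost — a downscale-then-upscale (mosaic) effect.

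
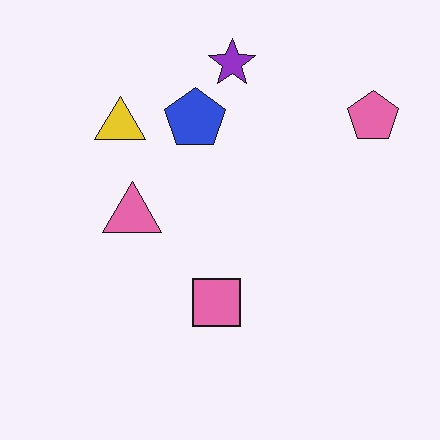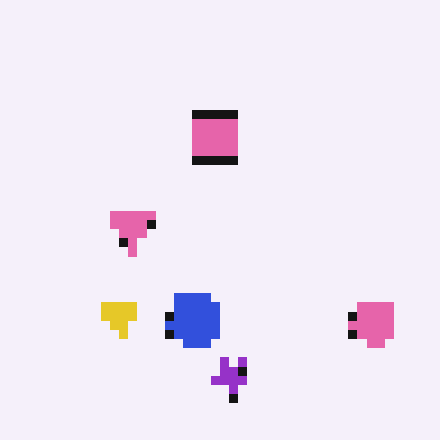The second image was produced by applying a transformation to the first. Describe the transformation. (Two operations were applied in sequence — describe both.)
It was flipped vertically (top ↔ bottom), then heavily pixelated into large blocks.

The purple star is in the top of the first image and the bottom of the second — shapes on opposite sides of the horizontal midline have swapped in a mirror flip. Shapes are reduced to large square blocks; fine edges and outlines are lost — a downscale-then-upscale (mosaic) effect.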